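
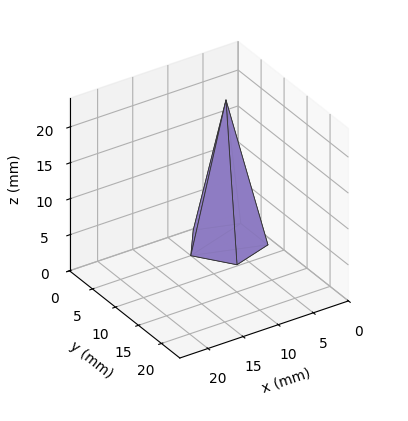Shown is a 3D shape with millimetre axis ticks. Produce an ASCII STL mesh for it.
Reading the render: the shape is a regular 5-sided pyramid, base circumscribed radius ≈ 5 mm, apex at z ≈ 20 mm (dimensions read to the nearest mm from the axis ticks). For the STL, each face is triangulated and given an outward normal.

solid part
  facet normal 0.0000 0.0000 -1.0000
    outer loop
      vertex 0.955 7.939 0.000
      vertex 6.545 9.755 0.000
      vertex 10.000 5.000 0.000
    endloop
  endfacet
  facet normal 0.0000 0.0000 -1.0000
    outer loop
      vertex 0.955 2.061 0.000
      vertex 0.955 7.939 0.000
      vertex 10.000 5.000 0.000
    endloop
  endfacet
  facet normal 0.0000 0.0000 -1.0000
    outer loop
      vertex 6.545 0.245 0.000
      vertex 0.955 2.061 0.000
      vertex 10.000 5.000 0.000
    endloop
  endfacet
  facet normal 0.7929 0.5762 0.1982
    outer loop
      vertex 10.000 5.000 0.000
      vertex 6.545 9.755 0.000
      vertex 5.000 5.000 20.000
    endloop
  endfacet
  facet normal -0.3028 0.9322 0.1982
    outer loop
      vertex 6.545 9.755 0.000
      vertex 0.955 7.939 0.000
      vertex 5.000 5.000 20.000
    endloop
  endfacet
  facet normal -0.9802 0.0000 0.1982
    outer loop
      vertex 0.955 7.939 0.000
      vertex 0.955 2.061 0.000
      vertex 5.000 5.000 20.000
    endloop
  endfacet
  facet normal -0.3028 -0.9322 0.1982
    outer loop
      vertex 0.955 2.061 0.000
      vertex 6.545 0.245 0.000
      vertex 5.000 5.000 20.000
    endloop
  endfacet
  facet normal 0.7929 -0.5762 0.1982
    outer loop
      vertex 6.545 0.245 0.000
      vertex 10.000 5.000 0.000
      vertex 5.000 5.000 20.000
    endloop
  endfacet
endsolid part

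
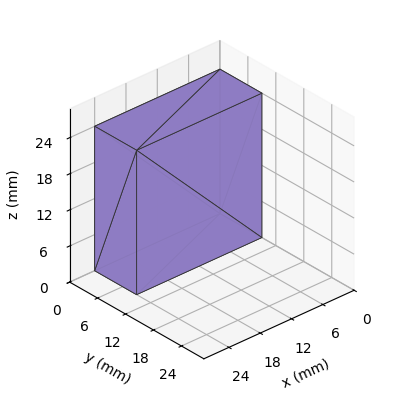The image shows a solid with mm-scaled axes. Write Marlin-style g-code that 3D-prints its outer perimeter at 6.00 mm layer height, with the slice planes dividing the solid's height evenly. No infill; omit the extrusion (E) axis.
Reading the render: the shape is a rectangular box, roughly 24 × 9 mm footprint and 24 mm tall (dimensions read to the nearest mm from the axis ticks). For the g-code, the solid's height is divided into equal slices at the stated Δz and each level perimeter traced with G1 moves after a G0 lift.

; perimeter-only toolpath
G21 ; units = mm
G90 ; absolute positioning
G28 ; home
; layer 1
G0 Z6.00
G0 X0.00 Y0.00
G1 X24.00 Y0.00
G1 X24.00 Y9.00
G1 X0.00 Y9.00
G1 X0.00 Y0.00
; layer 2
G0 Z12.00
G0 X0.00 Y0.00
G1 X24.00 Y0.00
G1 X24.00 Y9.00
G1 X0.00 Y9.00
G1 X0.00 Y0.00
; layer 3
G0 Z18.00
G0 X0.00 Y0.00
G1 X24.00 Y0.00
G1 X24.00 Y9.00
G1 X0.00 Y9.00
G1 X0.00 Y0.00
; layer 4
G0 Z24.00
G0 X0.00 Y0.00
G1 X24.00 Y0.00
G1 X24.00 Y9.00
G1 X0.00 Y9.00
G1 X0.00 Y0.00
M2 ; end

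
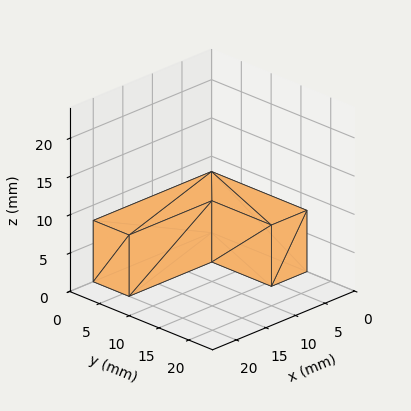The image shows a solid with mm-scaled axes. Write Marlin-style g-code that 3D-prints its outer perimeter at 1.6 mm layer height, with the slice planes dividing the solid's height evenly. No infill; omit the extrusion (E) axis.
Reading the render: the shape is an L-shaped prism: outer 20 × 16 mm, arm thicknesses ≈ 6 mm (horizontal) and 6 mm (vertical), extruded 8 mm in z (dimensions read to the nearest mm from the axis ticks). For the g-code, the solid's height is divided into equal slices at the stated Δz and each level perimeter traced with G1 moves after a G0 lift.

; perimeter-only toolpath
G21 ; units = mm
G90 ; absolute positioning
G28 ; home
; layer 1
G0 Z1.6
G0 X0.0 Y0.0
G1 X20.0 Y0.0
G1 X20.0 Y6.0
G1 X6.0 Y6.0
G1 X6.0 Y16.0
G1 X0.0 Y16.0
G1 X0.0 Y0.0
; layer 2
G0 Z3.2
G0 X0.0 Y0.0
G1 X20.0 Y0.0
G1 X20.0 Y6.0
G1 X6.0 Y6.0
G1 X6.0 Y16.0
G1 X0.0 Y16.0
G1 X0.0 Y0.0
; layer 3
G0 Z4.8
G0 X0.0 Y0.0
G1 X20.0 Y0.0
G1 X20.0 Y6.0
G1 X6.0 Y6.0
G1 X6.0 Y16.0
G1 X0.0 Y16.0
G1 X0.0 Y0.0
; layer 4
G0 Z6.4
G0 X0.0 Y0.0
G1 X20.0 Y0.0
G1 X20.0 Y6.0
G1 X6.0 Y6.0
G1 X6.0 Y16.0
G1 X0.0 Y16.0
G1 X0.0 Y0.0
; layer 5
G0 Z8.0
G0 X0.0 Y0.0
G1 X20.0 Y0.0
G1 X20.0 Y6.0
G1 X6.0 Y6.0
G1 X6.0 Y16.0
G1 X0.0 Y16.0
G1 X0.0 Y0.0
M2 ; end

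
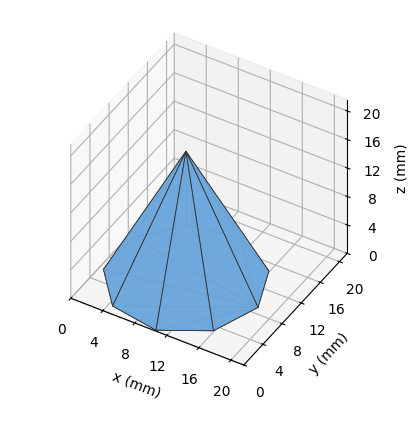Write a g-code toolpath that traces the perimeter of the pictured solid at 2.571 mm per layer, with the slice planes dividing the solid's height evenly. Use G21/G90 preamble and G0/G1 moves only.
Reading the render: the shape is a regular 9-sided pyramid, base circumscribed radius ≈ 9 mm, apex at z ≈ 18 mm (dimensions read to the nearest mm from the axis ticks). For the g-code, the solid's height is divided into equal slices at the stated Δz and each level perimeter traced with G1 moves after a G0 lift.

; perimeter-only toolpath
G21 ; units = mm
G90 ; absolute positioning
G28 ; home
; layer 1
G0 Z2.571
G0 X16.714 Y9.000
G1 X14.909 Y13.959
G1 X10.340 Y16.597
G1 X5.143 Y15.681
G1 X1.751 Y11.638
G1 X1.751 Y6.362
G1 X5.143 Y2.319
G1 X10.340 Y1.403
G1 X14.909 Y4.041
G1 X16.714 Y9.000
; layer 2
G0 Z5.143
G0 X15.429 Y9.000
G1 X13.924 Y13.132
G1 X10.116 Y15.331
G1 X5.786 Y14.567
G1 X2.959 Y11.199
G1 X2.959 Y6.801
G1 X5.786 Y3.433
G1 X10.116 Y2.669
G1 X13.924 Y4.868
G1 X15.429 Y9.000
; layer 3
G0 Z7.714
G0 X14.143 Y9.000
G1 X12.939 Y12.306
G1 X9.893 Y14.065
G1 X6.429 Y13.454
G1 X4.167 Y10.759
G1 X4.167 Y7.241
G1 X6.429 Y4.546
G1 X9.893 Y3.935
G1 X12.939 Y5.694
G1 X14.143 Y9.000
; layer 4
G0 Z10.286
G0 X12.857 Y9.000
G1 X11.955 Y11.479
G1 X9.670 Y12.798
G1 X7.071 Y12.340
G1 X5.376 Y10.319
G1 X5.376 Y7.681
G1 X7.071 Y5.660
G1 X9.670 Y5.202
G1 X11.955 Y6.521
G1 X12.857 Y9.000
; layer 5
G0 Z12.857
G0 X11.571 Y9.000
G1 X10.970 Y10.653
G1 X9.447 Y11.532
G1 X7.714 Y11.227
G1 X6.584 Y9.879
G1 X6.584 Y8.121
G1 X7.714 Y6.773
G1 X9.447 Y6.468
G1 X10.970 Y7.347
G1 X11.571 Y9.000
; layer 6
G0 Z15.429
G0 X10.286 Y9.000
G1 X9.985 Y9.826
G1 X9.223 Y10.266
G1 X8.357 Y10.113
G1 X7.792 Y9.440
G1 X7.792 Y8.560
G1 X8.357 Y7.887
G1 X9.223 Y7.734
G1 X9.985 Y8.174
G1 X10.286 Y9.000
M2 ; end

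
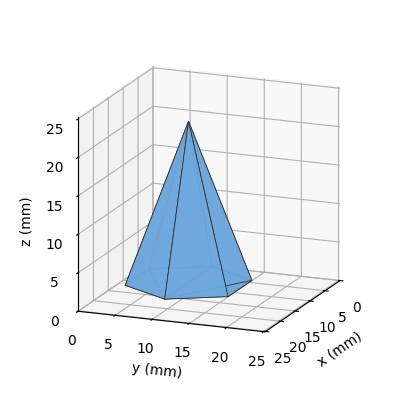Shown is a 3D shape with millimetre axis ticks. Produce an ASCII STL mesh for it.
Reading the render: the shape is a regular 6-sided pyramid, base circumscribed radius ≈ 8 mm, apex at z ≈ 21 mm (dimensions read to the nearest mm from the axis ticks). For the STL, each face is triangulated and given an outward normal.

solid part
  facet normal 0.0000 0.0000 -1.0000
    outer loop
      vertex 4.000 14.928 0.000
      vertex 12.000 14.928 0.000
      vertex 16.000 8.000 0.000
    endloop
  endfacet
  facet normal 0.0000 0.0000 -1.0000
    outer loop
      vertex 0.000 8.000 0.000
      vertex 4.000 14.928 0.000
      vertex 16.000 8.000 0.000
    endloop
  endfacet
  facet normal 0.0000 0.0000 -1.0000
    outer loop
      vertex 4.000 1.072 0.000
      vertex 0.000 8.000 0.000
      vertex 16.000 8.000 0.000
    endloop
  endfacet
  facet normal 0.0000 0.0000 -1.0000
    outer loop
      vertex 12.000 1.072 0.000
      vertex 4.000 1.072 0.000
      vertex 16.000 8.000 0.000
    endloop
  endfacet
  facet normal 0.8224 0.4748 0.3133
    outer loop
      vertex 16.000 8.000 0.000
      vertex 12.000 14.928 0.000
      vertex 8.000 8.000 21.000
    endloop
  endfacet
  facet normal 0.0000 0.9497 0.3133
    outer loop
      vertex 12.000 14.928 0.000
      vertex 4.000 14.928 0.000
      vertex 8.000 8.000 21.000
    endloop
  endfacet
  facet normal -0.8224 0.4748 0.3133
    outer loop
      vertex 4.000 14.928 0.000
      vertex 0.000 8.000 0.000
      vertex 8.000 8.000 21.000
    endloop
  endfacet
  facet normal -0.8224 -0.4748 0.3133
    outer loop
      vertex 0.000 8.000 0.000
      vertex 4.000 1.072 0.000
      vertex 8.000 8.000 21.000
    endloop
  endfacet
  facet normal 0.0000 -0.9497 0.3133
    outer loop
      vertex 4.000 1.072 0.000
      vertex 12.000 1.072 0.000
      vertex 8.000 8.000 21.000
    endloop
  endfacet
  facet normal 0.8224 -0.4748 0.3133
    outer loop
      vertex 12.000 1.072 0.000
      vertex 16.000 8.000 0.000
      vertex 8.000 8.000 21.000
    endloop
  endfacet
endsolid part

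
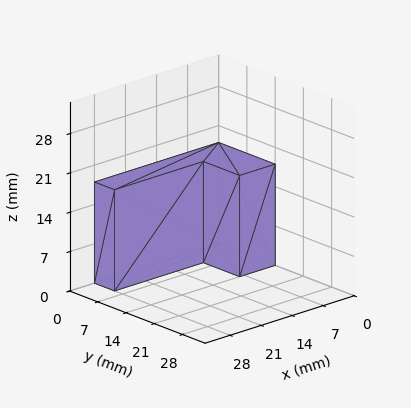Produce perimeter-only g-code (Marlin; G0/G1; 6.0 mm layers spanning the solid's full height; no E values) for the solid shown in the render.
Reading the render: the shape is an L-shaped prism: outer 28 × 14 mm, arm thicknesses ≈ 5 mm (horizontal) and 8 mm (vertical), extruded 18 mm in z (dimensions read to the nearest mm from the axis ticks). For the g-code, the solid's height is divided into equal slices at the stated Δz and each level perimeter traced with G1 moves after a G0 lift.

; perimeter-only toolpath
G21 ; units = mm
G90 ; absolute positioning
G28 ; home
; layer 1
G0 Z6.0
G0 X0.0 Y0.0
G1 X28.0 Y0.0
G1 X28.0 Y5.0
G1 X8.0 Y5.0
G1 X8.0 Y14.0
G1 X0.0 Y14.0
G1 X0.0 Y0.0
; layer 2
G0 Z12.0
G0 X0.0 Y0.0
G1 X28.0 Y0.0
G1 X28.0 Y5.0
G1 X8.0 Y5.0
G1 X8.0 Y14.0
G1 X0.0 Y14.0
G1 X0.0 Y0.0
; layer 3
G0 Z18.0
G0 X0.0 Y0.0
G1 X28.0 Y0.0
G1 X28.0 Y5.0
G1 X8.0 Y5.0
G1 X8.0 Y14.0
G1 X0.0 Y14.0
G1 X0.0 Y0.0
M2 ; end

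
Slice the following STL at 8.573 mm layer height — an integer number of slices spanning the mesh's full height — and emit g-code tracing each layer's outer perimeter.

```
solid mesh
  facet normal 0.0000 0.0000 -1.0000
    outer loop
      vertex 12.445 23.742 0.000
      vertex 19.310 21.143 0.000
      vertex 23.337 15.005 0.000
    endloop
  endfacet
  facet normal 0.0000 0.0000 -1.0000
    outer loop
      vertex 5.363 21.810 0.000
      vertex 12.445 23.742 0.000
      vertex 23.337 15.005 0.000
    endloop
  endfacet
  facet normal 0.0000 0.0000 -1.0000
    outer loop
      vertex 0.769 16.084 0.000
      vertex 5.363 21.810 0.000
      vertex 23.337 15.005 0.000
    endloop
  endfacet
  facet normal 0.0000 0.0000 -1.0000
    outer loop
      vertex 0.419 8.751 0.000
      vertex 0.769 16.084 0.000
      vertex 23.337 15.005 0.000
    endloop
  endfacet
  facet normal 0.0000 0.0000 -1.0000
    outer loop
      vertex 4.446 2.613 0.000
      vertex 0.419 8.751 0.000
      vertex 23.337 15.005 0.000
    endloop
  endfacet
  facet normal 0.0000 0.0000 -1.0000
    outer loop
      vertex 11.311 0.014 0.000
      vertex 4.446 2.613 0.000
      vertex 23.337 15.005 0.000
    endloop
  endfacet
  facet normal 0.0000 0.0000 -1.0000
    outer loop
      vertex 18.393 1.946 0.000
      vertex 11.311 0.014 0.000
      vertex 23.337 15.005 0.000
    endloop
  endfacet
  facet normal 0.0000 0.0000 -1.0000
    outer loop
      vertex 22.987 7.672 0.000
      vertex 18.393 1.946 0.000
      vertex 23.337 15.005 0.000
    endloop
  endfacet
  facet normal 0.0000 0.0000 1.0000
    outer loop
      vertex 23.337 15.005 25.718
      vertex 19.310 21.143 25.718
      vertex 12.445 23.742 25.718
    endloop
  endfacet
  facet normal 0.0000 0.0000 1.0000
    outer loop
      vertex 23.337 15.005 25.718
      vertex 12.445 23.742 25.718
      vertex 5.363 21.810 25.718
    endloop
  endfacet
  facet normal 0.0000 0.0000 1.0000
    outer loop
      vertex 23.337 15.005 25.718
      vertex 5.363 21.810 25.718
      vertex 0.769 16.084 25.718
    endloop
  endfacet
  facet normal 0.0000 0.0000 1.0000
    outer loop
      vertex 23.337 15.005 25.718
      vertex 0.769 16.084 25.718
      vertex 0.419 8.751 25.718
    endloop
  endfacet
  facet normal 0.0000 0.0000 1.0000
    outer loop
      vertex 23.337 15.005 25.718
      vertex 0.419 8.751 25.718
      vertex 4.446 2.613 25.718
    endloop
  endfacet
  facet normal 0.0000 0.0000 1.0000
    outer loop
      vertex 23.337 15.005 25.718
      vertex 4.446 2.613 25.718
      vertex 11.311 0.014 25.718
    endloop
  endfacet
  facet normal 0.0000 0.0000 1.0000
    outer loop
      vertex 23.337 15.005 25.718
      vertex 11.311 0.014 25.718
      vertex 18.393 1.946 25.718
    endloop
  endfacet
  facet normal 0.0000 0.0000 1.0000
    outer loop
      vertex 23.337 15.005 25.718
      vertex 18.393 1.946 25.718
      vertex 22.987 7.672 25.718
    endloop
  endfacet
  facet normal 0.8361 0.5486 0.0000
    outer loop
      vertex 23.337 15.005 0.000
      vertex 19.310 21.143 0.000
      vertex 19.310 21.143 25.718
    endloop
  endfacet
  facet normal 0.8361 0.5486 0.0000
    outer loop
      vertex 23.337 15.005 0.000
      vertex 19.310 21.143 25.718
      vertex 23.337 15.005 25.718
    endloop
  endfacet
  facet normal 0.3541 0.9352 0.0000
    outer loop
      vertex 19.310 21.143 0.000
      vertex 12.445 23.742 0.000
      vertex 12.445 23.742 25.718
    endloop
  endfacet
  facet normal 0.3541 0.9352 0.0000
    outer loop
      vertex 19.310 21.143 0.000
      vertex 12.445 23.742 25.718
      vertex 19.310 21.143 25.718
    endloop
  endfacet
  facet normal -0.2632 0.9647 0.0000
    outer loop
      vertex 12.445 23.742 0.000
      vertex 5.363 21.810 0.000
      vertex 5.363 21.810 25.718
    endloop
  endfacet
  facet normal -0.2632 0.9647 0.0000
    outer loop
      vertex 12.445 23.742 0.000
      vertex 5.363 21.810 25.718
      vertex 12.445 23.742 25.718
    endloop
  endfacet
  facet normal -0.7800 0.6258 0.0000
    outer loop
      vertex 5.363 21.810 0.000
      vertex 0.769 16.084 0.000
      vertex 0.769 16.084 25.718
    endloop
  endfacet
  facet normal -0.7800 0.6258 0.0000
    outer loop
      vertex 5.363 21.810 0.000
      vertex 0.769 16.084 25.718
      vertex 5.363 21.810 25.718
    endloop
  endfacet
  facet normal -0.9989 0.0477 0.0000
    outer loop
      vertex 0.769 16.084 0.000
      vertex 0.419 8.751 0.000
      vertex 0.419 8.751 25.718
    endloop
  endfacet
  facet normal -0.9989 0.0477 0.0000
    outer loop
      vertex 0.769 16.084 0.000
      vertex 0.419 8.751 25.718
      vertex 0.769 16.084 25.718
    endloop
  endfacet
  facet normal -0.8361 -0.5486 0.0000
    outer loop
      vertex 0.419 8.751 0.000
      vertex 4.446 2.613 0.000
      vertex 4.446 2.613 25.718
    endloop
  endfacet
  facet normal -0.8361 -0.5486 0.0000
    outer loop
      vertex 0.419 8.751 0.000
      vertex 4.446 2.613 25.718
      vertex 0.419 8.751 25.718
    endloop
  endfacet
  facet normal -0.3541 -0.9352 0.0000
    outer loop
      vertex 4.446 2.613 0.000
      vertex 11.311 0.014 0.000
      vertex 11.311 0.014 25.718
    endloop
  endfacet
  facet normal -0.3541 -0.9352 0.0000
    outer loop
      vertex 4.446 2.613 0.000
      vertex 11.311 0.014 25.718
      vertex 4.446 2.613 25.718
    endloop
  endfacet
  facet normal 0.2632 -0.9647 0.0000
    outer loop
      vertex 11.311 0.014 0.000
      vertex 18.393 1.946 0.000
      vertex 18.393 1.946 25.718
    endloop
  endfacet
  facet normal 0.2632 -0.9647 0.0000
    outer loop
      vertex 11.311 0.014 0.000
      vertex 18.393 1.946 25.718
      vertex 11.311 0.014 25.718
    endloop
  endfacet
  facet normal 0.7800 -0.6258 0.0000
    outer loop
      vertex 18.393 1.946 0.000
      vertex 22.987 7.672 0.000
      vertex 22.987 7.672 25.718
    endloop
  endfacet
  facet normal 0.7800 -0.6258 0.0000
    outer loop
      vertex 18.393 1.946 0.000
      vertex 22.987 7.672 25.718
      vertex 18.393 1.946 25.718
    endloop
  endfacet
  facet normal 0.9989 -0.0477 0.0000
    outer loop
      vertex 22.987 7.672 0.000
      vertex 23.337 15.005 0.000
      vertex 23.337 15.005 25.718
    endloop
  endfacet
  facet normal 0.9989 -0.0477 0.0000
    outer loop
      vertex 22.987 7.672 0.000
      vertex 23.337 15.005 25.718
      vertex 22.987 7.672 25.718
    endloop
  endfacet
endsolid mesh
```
; perimeter-only toolpath
G21 ; units = mm
G90 ; absolute positioning
G28 ; home
; layer 1
G0 Z8.573
G0 X23.337 Y15.005
G1 X19.310 Y21.143
G1 X12.445 Y23.742
G1 X5.363 Y21.810
G1 X0.769 Y16.084
G1 X0.419 Y8.751
G1 X4.446 Y2.613
G1 X11.311 Y0.014
G1 X18.393 Y1.946
G1 X22.987 Y7.672
G1 X23.337 Y15.005
; layer 2
G0 Z17.145
G0 X23.337 Y15.005
G1 X19.310 Y21.143
G1 X12.445 Y23.742
G1 X5.363 Y21.810
G1 X0.769 Y16.084
G1 X0.419 Y8.751
G1 X4.446 Y2.613
G1 X11.311 Y0.014
G1 X18.393 Y1.946
G1 X22.987 Y7.672
G1 X23.337 Y15.005
; layer 3
G0 Z25.718
G0 X23.337 Y15.005
G1 X19.310 Y21.143
G1 X12.445 Y23.742
G1 X5.363 Y21.810
G1 X0.769 Y16.084
G1 X0.419 Y8.751
G1 X4.446 Y2.613
G1 X11.311 Y0.014
G1 X18.393 Y1.946
G1 X22.987 Y7.672
G1 X23.337 Y15.005
M2 ; end

The solid is a regular 10-sided prism (a cylinder approximated with 10 flat sides), circumscribed radius ≈ 11.9 mm, height ≈ 25.7 mm. Slicing at Δz = 8.573 mm — 3 equal slices spanning the solid's height, so layer i sits at z = i·h/3 — gives 3 non-empty perimeters. Each is a 10-segment closed polygon; G0 lifts to the layer z and rapids to the start vertex, then G1 traces the edges.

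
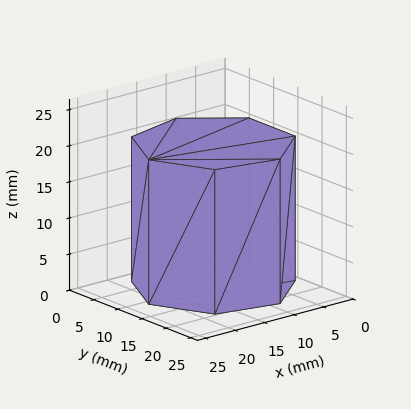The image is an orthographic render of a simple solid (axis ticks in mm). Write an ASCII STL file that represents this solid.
Reading the render: the shape is a regular 7-sided prism (a cylinder approximated with 7 flat sides), circumscribed radius ≈ 11 mm, height ≈ 20 mm (dimensions read to the nearest mm from the axis ticks). For the STL, each face is triangulated and given an outward normal.

solid part
  facet normal 0.0000 0.0000 -1.0000
    outer loop
      vertex 8.552 21.724 0.000
      vertex 17.858 19.600 0.000
      vertex 22.000 11.000 0.000
    endloop
  endfacet
  facet normal 0.0000 0.0000 -1.0000
    outer loop
      vertex 1.089 15.773 0.000
      vertex 8.552 21.724 0.000
      vertex 22.000 11.000 0.000
    endloop
  endfacet
  facet normal 0.0000 0.0000 -1.0000
    outer loop
      vertex 1.089 6.227 0.000
      vertex 1.089 15.773 0.000
      vertex 22.000 11.000 0.000
    endloop
  endfacet
  facet normal 0.0000 0.0000 -1.0000
    outer loop
      vertex 8.552 0.276 0.000
      vertex 1.089 6.227 0.000
      vertex 22.000 11.000 0.000
    endloop
  endfacet
  facet normal 0.0000 0.0000 -1.0000
    outer loop
      vertex 17.858 2.400 0.000
      vertex 8.552 0.276 0.000
      vertex 22.000 11.000 0.000
    endloop
  endfacet
  facet normal 0.0000 0.0000 1.0000
    outer loop
      vertex 22.000 11.000 20.000
      vertex 17.858 19.600 20.000
      vertex 8.552 21.724 20.000
    endloop
  endfacet
  facet normal 0.0000 0.0000 1.0000
    outer loop
      vertex 22.000 11.000 20.000
      vertex 8.552 21.724 20.000
      vertex 1.089 15.773 20.000
    endloop
  endfacet
  facet normal 0.0000 0.0000 1.0000
    outer loop
      vertex 22.000 11.000 20.000
      vertex 1.089 15.773 20.000
      vertex 1.089 6.227 20.000
    endloop
  endfacet
  facet normal 0.0000 0.0000 1.0000
    outer loop
      vertex 22.000 11.000 20.000
      vertex 1.089 6.227 20.000
      vertex 8.552 0.276 20.000
    endloop
  endfacet
  facet normal 0.0000 0.0000 1.0000
    outer loop
      vertex 22.000 11.000 20.000
      vertex 8.552 0.276 20.000
      vertex 17.858 2.400 20.000
    endloop
  endfacet
  facet normal 0.9010 0.4339 0.0000
    outer loop
      vertex 22.000 11.000 0.000
      vertex 17.858 19.600 0.000
      vertex 17.858 19.600 20.000
    endloop
  endfacet
  facet normal 0.9010 0.4339 0.0000
    outer loop
      vertex 22.000 11.000 0.000
      vertex 17.858 19.600 20.000
      vertex 22.000 11.000 20.000
    endloop
  endfacet
  facet normal 0.2225 0.9749 0.0000
    outer loop
      vertex 17.858 19.600 0.000
      vertex 8.552 21.724 0.000
      vertex 8.552 21.724 20.000
    endloop
  endfacet
  facet normal 0.2225 0.9749 0.0000
    outer loop
      vertex 17.858 19.600 0.000
      vertex 8.552 21.724 20.000
      vertex 17.858 19.600 20.000
    endloop
  endfacet
  facet normal -0.6235 0.7819 0.0000
    outer loop
      vertex 8.552 21.724 0.000
      vertex 1.089 15.773 0.000
      vertex 1.089 15.773 20.000
    endloop
  endfacet
  facet normal -0.6235 0.7819 0.0000
    outer loop
      vertex 8.552 21.724 0.000
      vertex 1.089 15.773 20.000
      vertex 8.552 21.724 20.000
    endloop
  endfacet
  facet normal -1.0000 0.0000 0.0000
    outer loop
      vertex 1.089 15.773 0.000
      vertex 1.089 6.227 0.000
      vertex 1.089 6.227 20.000
    endloop
  endfacet
  facet normal -1.0000 0.0000 0.0000
    outer loop
      vertex 1.089 15.773 0.000
      vertex 1.089 6.227 20.000
      vertex 1.089 15.773 20.000
    endloop
  endfacet
  facet normal -0.6235 -0.7819 0.0000
    outer loop
      vertex 1.089 6.227 0.000
      vertex 8.552 0.276 0.000
      vertex 8.552 0.276 20.000
    endloop
  endfacet
  facet normal -0.6235 -0.7819 0.0000
    outer loop
      vertex 1.089 6.227 0.000
      vertex 8.552 0.276 20.000
      vertex 1.089 6.227 20.000
    endloop
  endfacet
  facet normal 0.2225 -0.9749 0.0000
    outer loop
      vertex 8.552 0.276 0.000
      vertex 17.858 2.400 0.000
      vertex 17.858 2.400 20.000
    endloop
  endfacet
  facet normal 0.2225 -0.9749 0.0000
    outer loop
      vertex 8.552 0.276 0.000
      vertex 17.858 2.400 20.000
      vertex 8.552 0.276 20.000
    endloop
  endfacet
  facet normal 0.9010 -0.4339 0.0000
    outer loop
      vertex 17.858 2.400 0.000
      vertex 22.000 11.000 0.000
      vertex 22.000 11.000 20.000
    endloop
  endfacet
  facet normal 0.9010 -0.4339 0.0000
    outer loop
      vertex 17.858 2.400 0.000
      vertex 22.000 11.000 20.000
      vertex 17.858 2.400 20.000
    endloop
  endfacet
endsolid part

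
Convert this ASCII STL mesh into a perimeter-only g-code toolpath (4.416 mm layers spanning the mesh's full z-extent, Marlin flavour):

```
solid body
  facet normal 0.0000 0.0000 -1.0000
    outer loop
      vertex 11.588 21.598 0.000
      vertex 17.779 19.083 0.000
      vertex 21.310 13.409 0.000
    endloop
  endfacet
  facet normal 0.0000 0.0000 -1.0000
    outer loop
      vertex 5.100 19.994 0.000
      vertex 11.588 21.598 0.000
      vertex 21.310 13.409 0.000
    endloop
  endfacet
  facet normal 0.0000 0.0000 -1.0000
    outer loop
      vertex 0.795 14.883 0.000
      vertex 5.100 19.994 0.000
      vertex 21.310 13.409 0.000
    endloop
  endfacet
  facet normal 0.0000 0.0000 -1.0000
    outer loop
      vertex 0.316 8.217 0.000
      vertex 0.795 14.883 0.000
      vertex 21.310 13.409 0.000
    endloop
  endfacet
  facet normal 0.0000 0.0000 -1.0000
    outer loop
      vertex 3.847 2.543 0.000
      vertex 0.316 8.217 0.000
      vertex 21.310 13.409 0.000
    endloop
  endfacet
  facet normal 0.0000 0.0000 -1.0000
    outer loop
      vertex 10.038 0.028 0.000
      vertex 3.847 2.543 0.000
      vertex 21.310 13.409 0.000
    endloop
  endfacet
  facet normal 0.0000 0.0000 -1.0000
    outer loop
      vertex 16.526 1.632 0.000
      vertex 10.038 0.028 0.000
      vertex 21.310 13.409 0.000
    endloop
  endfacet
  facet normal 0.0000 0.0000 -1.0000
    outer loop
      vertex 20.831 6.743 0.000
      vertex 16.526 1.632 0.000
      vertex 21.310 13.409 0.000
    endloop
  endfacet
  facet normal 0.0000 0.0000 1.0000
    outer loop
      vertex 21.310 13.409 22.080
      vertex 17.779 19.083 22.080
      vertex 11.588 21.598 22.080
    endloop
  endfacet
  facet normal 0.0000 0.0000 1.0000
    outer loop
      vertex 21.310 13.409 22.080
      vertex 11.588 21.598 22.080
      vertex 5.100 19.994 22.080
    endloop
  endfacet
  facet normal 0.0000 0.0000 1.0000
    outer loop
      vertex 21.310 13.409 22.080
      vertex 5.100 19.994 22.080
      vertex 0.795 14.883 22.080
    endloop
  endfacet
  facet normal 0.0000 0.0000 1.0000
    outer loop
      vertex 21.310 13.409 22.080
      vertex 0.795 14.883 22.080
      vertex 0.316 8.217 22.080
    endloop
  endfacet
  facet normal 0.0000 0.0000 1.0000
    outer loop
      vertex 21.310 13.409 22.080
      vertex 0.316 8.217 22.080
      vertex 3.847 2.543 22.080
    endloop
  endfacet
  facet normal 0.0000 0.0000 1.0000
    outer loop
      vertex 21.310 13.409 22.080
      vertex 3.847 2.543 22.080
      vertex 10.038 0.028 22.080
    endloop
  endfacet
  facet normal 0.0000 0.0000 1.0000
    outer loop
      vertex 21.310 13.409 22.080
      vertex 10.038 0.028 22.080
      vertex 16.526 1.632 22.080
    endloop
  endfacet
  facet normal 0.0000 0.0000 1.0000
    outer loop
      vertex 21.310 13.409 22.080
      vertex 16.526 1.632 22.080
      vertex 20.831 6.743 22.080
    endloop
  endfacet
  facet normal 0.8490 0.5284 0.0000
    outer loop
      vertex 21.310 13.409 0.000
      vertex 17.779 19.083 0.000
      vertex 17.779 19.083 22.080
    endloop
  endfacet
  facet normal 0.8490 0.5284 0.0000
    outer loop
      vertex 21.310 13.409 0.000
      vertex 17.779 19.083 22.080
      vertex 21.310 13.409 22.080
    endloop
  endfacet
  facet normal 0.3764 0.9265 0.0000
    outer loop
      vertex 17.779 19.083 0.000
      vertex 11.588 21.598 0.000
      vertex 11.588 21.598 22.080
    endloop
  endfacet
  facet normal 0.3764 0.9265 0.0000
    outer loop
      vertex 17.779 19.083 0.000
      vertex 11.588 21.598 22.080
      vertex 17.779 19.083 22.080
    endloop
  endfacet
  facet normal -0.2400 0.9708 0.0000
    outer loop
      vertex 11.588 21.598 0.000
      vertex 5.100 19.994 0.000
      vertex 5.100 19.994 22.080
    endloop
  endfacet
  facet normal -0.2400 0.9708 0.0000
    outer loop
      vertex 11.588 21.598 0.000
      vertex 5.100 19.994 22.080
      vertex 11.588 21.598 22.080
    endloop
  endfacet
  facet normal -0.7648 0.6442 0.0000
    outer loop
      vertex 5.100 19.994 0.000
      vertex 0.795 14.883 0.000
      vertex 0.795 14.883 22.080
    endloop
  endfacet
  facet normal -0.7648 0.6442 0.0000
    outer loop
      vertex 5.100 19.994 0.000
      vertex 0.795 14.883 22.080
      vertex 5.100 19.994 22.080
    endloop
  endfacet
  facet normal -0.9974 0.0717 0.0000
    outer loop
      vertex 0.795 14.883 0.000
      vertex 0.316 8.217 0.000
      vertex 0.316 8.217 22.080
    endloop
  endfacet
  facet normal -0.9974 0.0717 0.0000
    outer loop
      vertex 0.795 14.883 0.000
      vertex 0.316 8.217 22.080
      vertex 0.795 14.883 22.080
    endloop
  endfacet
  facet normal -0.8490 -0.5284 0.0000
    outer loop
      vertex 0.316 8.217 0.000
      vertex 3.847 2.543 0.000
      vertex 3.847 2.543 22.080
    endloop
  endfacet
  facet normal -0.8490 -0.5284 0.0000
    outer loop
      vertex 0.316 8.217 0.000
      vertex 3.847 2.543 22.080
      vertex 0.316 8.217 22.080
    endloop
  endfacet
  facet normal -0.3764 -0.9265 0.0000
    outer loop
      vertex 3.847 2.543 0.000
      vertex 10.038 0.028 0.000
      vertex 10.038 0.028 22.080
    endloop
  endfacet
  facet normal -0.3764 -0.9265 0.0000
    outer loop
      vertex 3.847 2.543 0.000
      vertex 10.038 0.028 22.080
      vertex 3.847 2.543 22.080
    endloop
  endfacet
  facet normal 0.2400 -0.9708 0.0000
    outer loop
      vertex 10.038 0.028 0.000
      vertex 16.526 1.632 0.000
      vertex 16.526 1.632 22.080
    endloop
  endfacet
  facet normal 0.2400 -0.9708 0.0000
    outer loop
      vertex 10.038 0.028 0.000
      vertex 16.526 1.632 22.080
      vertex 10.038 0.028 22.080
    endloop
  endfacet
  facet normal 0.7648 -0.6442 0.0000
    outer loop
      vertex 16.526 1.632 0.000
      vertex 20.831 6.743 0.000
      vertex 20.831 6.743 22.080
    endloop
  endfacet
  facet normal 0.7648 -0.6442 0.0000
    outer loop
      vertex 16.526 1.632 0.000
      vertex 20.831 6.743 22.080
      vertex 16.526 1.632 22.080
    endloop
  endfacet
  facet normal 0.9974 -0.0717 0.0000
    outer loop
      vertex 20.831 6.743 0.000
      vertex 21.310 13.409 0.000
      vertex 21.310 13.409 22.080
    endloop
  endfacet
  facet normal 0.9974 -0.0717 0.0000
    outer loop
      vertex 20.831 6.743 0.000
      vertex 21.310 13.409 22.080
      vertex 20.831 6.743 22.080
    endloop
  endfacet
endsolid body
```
; perimeter-only toolpath
G21 ; units = mm
G90 ; absolute positioning
G28 ; home
; layer 1
G0 Z4.416
G0 X21.310 Y13.409
G1 X17.779 Y19.083
G1 X11.588 Y21.598
G1 X5.100 Y19.994
G1 X0.795 Y14.883
G1 X0.316 Y8.217
G1 X3.847 Y2.543
G1 X10.038 Y0.028
G1 X16.526 Y1.632
G1 X20.831 Y6.743
G1 X21.310 Y13.409
; layer 2
G0 Z8.832
G0 X21.310 Y13.409
G1 X17.779 Y19.083
G1 X11.588 Y21.598
G1 X5.100 Y19.994
G1 X0.795 Y14.883
G1 X0.316 Y8.217
G1 X3.847 Y2.543
G1 X10.038 Y0.028
G1 X16.526 Y1.632
G1 X20.831 Y6.743
G1 X21.310 Y13.409
; layer 3
G0 Z13.248
G0 X21.310 Y13.409
G1 X17.779 Y19.083
G1 X11.588 Y21.598
G1 X5.100 Y19.994
G1 X0.795 Y14.883
G1 X0.316 Y8.217
G1 X3.847 Y2.543
G1 X10.038 Y0.028
G1 X16.526 Y1.632
G1 X20.831 Y6.743
G1 X21.310 Y13.409
; layer 4
G0 Z17.664
G0 X21.310 Y13.409
G1 X17.779 Y19.083
G1 X11.588 Y21.598
G1 X5.100 Y19.994
G1 X0.795 Y14.883
G1 X0.316 Y8.217
G1 X3.847 Y2.543
G1 X10.038 Y0.028
G1 X16.526 Y1.632
G1 X20.831 Y6.743
G1 X21.310 Y13.409
; layer 5
G0 Z22.080
G0 X21.310 Y13.409
G1 X17.779 Y19.083
G1 X11.588 Y21.598
G1 X5.100 Y19.994
G1 X0.795 Y14.883
G1 X0.316 Y8.217
G1 X3.847 Y2.543
G1 X10.038 Y0.028
G1 X16.526 Y1.632
G1 X20.831 Y6.743
G1 X21.310 Y13.409
M2 ; end

The solid is a regular 10-sided prism (a cylinder approximated with 10 flat sides), circumscribed radius ≈ 10.8 mm, height ≈ 22.1 mm. Slicing at Δz = 4.416 mm — 5 equal slices spanning the solid's height, so layer i sits at z = i·h/5 — gives 5 non-empty perimeters. Each is a 10-segment closed polygon; G0 lifts to the layer z and rapids to the start vertex, then G1 traces the edges.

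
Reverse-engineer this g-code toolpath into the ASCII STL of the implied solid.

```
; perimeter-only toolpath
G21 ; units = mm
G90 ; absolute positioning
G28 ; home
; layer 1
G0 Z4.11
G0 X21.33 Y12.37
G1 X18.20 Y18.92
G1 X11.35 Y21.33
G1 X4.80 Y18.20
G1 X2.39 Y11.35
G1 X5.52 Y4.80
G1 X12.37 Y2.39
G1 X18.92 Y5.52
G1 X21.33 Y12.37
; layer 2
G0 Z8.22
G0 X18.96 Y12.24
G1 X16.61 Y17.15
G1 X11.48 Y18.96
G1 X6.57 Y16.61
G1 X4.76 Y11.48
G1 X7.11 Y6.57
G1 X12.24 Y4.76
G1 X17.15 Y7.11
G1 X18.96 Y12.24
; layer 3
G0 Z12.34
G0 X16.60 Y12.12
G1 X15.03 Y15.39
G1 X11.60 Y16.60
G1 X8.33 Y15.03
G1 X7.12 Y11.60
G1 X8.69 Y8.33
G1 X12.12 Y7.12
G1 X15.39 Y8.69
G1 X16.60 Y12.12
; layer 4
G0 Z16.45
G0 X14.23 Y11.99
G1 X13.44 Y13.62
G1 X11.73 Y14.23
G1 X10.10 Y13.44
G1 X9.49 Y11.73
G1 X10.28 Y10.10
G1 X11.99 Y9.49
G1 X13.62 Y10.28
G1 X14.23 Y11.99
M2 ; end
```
solid part
  facet normal 0.0000 0.0000 -1.0000
    outer loop
      vertex 11.22 23.70 0.00
      vertex 19.78 20.68 0.00
      vertex 23.70 12.50 0.00
    endloop
  endfacet
  facet normal 0.0000 0.0000 -1.0000
    outer loop
      vertex 3.04 19.78 0.00
      vertex 11.22 23.70 0.00
      vertex 23.70 12.50 0.00
    endloop
  endfacet
  facet normal 0.0000 0.0000 -1.0000
    outer loop
      vertex 0.02 11.22 0.00
      vertex 3.04 19.78 0.00
      vertex 23.70 12.50 0.00
    endloop
  endfacet
  facet normal 0.0000 0.0000 -1.0000
    outer loop
      vertex 3.94 3.04 0.00
      vertex 0.02 11.22 0.00
      vertex 23.70 12.50 0.00
    endloop
  endfacet
  facet normal 0.0000 0.0000 -1.0000
    outer loop
      vertex 12.50 0.02 0.00
      vertex 3.94 3.04 0.00
      vertex 23.70 12.50 0.00
    endloop
  endfacet
  facet normal 0.0000 0.0000 -1.0000
    outer loop
      vertex 20.68 3.94 0.00
      vertex 12.50 0.02 0.00
      vertex 23.70 12.50 0.00
    endloop
  endfacet
  facet normal 0.7959 0.3814 0.4702
    outer loop
      vertex 23.70 12.50 0.00
      vertex 19.78 20.68 0.00
      vertex 11.86 11.86 20.56
    endloop
  endfacet
  facet normal 0.2936 0.8323 0.4702
    outer loop
      vertex 19.78 20.68 0.00
      vertex 11.22 23.70 0.00
      vertex 11.86 11.86 20.56
    endloop
  endfacet
  facet normal -0.3814 0.7959 0.4702
    outer loop
      vertex 11.22 23.70 0.00
      vertex 3.04 19.78 0.00
      vertex 11.86 11.86 20.56
    endloop
  endfacet
  facet normal -0.8323 0.2936 0.4702
    outer loop
      vertex 3.04 19.78 0.00
      vertex 0.02 11.22 0.00
      vertex 11.86 11.86 20.56
    endloop
  endfacet
  facet normal -0.7959 -0.3814 0.4702
    outer loop
      vertex 0.02 11.22 0.00
      vertex 3.94 3.04 0.00
      vertex 11.86 11.86 20.56
    endloop
  endfacet
  facet normal -0.2936 -0.8323 0.4702
    outer loop
      vertex 3.94 3.04 0.00
      vertex 12.50 0.02 0.00
      vertex 11.86 11.86 20.56
    endloop
  endfacet
  facet normal 0.3814 -0.7959 0.4702
    outer loop
      vertex 12.50 0.02 0.00
      vertex 20.68 3.94 0.00
      vertex 11.86 11.86 20.56
    endloop
  endfacet
  facet normal 0.8323 -0.2936 0.4702
    outer loop
      vertex 20.68 3.94 0.00
      vertex 23.70 12.50 0.00
      vertex 11.86 11.86 20.56
    endloop
  endfacet
endsolid part

The G0 Z moves step by Δz≈4.11 mm. The G1 loops shrink linearly with z, so the solid tapers from its base footprint up to z≈20.6. Closing with a flat bottom cap and the tapered top and triangulating gives 14 facets — a regular 8-sided pyramid, base circumscribed radius ≈ 11.9 mm, apex at z ≈ 20.6 mm.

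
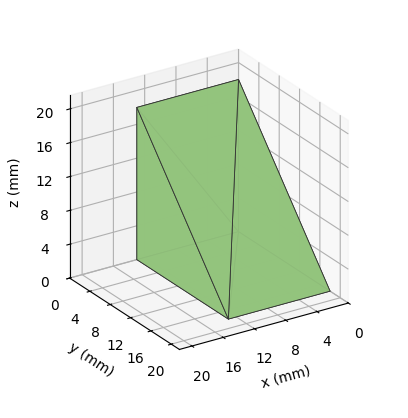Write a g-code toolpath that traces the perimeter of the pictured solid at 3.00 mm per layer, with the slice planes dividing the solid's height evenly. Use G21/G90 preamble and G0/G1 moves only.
Reading the render: the shape is a wedge (ramp): 13 × 18 mm base, rising to 18 mm along the y=0 edge and sloping linearly to z=0 at y=18 (dimensions read to the nearest mm from the axis ticks). For the g-code, the solid's height is divided into equal slices at the stated Δz and each level perimeter traced with G1 moves after a G0 lift.

; perimeter-only toolpath
G21 ; units = mm
G90 ; absolute positioning
G28 ; home
; layer 1
G0 Z3.00
G0 X0.00 Y0.00
G1 X13.00 Y0.00
G1 X13.00 Y15.00
G1 X0.00 Y15.00
G1 X0.00 Y0.00
; layer 2
G0 Z6.00
G0 X0.00 Y0.00
G1 X13.00 Y0.00
G1 X13.00 Y12.00
G1 X0.00 Y12.00
G1 X0.00 Y0.00
; layer 3
G0 Z9.00
G0 X0.00 Y0.00
G1 X13.00 Y0.00
G1 X13.00 Y9.00
G1 X0.00 Y9.00
G1 X0.00 Y0.00
; layer 4
G0 Z12.00
G0 X0.00 Y0.00
G1 X13.00 Y0.00
G1 X13.00 Y6.00
G1 X0.00 Y6.00
G1 X0.00 Y0.00
; layer 5
G0 Z15.00
G0 X0.00 Y0.00
G1 X13.00 Y0.00
G1 X13.00 Y3.00
G1 X0.00 Y3.00
G1 X0.00 Y0.00
M2 ; end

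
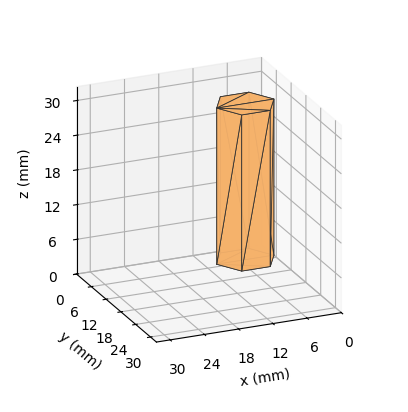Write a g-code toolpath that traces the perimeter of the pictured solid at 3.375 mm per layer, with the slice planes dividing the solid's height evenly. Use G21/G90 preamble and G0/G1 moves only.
Reading the render: the shape is a regular 6-sided prism (a cylinder approximated with 6 flat sides), circumscribed radius ≈ 5 mm, height ≈ 27 mm (dimensions read to the nearest mm from the axis ticks). For the g-code, the solid's height is divided into equal slices at the stated Δz and each level perimeter traced with G1 moves after a G0 lift.

; perimeter-only toolpath
G21 ; units = mm
G90 ; absolute positioning
G28 ; home
; layer 1
G0 Z3.375
G0 X10.000 Y5.000
G1 X7.500 Y9.330
G1 X2.500 Y9.330
G1 X0.000 Y5.000
G1 X2.500 Y0.670
G1 X7.500 Y0.670
G1 X10.000 Y5.000
; layer 2
G0 Z6.750
G0 X10.000 Y5.000
G1 X7.500 Y9.330
G1 X2.500 Y9.330
G1 X0.000 Y5.000
G1 X2.500 Y0.670
G1 X7.500 Y0.670
G1 X10.000 Y5.000
; layer 3
G0 Z10.125
G0 X10.000 Y5.000
G1 X7.500 Y9.330
G1 X2.500 Y9.330
G1 X0.000 Y5.000
G1 X2.500 Y0.670
G1 X7.500 Y0.670
G1 X10.000 Y5.000
; layer 4
G0 Z13.500
G0 X10.000 Y5.000
G1 X7.500 Y9.330
G1 X2.500 Y9.330
G1 X0.000 Y5.000
G1 X2.500 Y0.670
G1 X7.500 Y0.670
G1 X10.000 Y5.000
; layer 5
G0 Z16.875
G0 X10.000 Y5.000
G1 X7.500 Y9.330
G1 X2.500 Y9.330
G1 X0.000 Y5.000
G1 X2.500 Y0.670
G1 X7.500 Y0.670
G1 X10.000 Y5.000
; layer 6
G0 Z20.250
G0 X10.000 Y5.000
G1 X7.500 Y9.330
G1 X2.500 Y9.330
G1 X0.000 Y5.000
G1 X2.500 Y0.670
G1 X7.500 Y0.670
G1 X10.000 Y5.000
; layer 7
G0 Z23.625
G0 X10.000 Y5.000
G1 X7.500 Y9.330
G1 X2.500 Y9.330
G1 X0.000 Y5.000
G1 X2.500 Y0.670
G1 X7.500 Y0.670
G1 X10.000 Y5.000
; layer 8
G0 Z27.000
G0 X10.000 Y5.000
G1 X7.500 Y9.330
G1 X2.500 Y9.330
G1 X0.000 Y5.000
G1 X2.500 Y0.670
G1 X7.500 Y0.670
G1 X10.000 Y5.000
M2 ; end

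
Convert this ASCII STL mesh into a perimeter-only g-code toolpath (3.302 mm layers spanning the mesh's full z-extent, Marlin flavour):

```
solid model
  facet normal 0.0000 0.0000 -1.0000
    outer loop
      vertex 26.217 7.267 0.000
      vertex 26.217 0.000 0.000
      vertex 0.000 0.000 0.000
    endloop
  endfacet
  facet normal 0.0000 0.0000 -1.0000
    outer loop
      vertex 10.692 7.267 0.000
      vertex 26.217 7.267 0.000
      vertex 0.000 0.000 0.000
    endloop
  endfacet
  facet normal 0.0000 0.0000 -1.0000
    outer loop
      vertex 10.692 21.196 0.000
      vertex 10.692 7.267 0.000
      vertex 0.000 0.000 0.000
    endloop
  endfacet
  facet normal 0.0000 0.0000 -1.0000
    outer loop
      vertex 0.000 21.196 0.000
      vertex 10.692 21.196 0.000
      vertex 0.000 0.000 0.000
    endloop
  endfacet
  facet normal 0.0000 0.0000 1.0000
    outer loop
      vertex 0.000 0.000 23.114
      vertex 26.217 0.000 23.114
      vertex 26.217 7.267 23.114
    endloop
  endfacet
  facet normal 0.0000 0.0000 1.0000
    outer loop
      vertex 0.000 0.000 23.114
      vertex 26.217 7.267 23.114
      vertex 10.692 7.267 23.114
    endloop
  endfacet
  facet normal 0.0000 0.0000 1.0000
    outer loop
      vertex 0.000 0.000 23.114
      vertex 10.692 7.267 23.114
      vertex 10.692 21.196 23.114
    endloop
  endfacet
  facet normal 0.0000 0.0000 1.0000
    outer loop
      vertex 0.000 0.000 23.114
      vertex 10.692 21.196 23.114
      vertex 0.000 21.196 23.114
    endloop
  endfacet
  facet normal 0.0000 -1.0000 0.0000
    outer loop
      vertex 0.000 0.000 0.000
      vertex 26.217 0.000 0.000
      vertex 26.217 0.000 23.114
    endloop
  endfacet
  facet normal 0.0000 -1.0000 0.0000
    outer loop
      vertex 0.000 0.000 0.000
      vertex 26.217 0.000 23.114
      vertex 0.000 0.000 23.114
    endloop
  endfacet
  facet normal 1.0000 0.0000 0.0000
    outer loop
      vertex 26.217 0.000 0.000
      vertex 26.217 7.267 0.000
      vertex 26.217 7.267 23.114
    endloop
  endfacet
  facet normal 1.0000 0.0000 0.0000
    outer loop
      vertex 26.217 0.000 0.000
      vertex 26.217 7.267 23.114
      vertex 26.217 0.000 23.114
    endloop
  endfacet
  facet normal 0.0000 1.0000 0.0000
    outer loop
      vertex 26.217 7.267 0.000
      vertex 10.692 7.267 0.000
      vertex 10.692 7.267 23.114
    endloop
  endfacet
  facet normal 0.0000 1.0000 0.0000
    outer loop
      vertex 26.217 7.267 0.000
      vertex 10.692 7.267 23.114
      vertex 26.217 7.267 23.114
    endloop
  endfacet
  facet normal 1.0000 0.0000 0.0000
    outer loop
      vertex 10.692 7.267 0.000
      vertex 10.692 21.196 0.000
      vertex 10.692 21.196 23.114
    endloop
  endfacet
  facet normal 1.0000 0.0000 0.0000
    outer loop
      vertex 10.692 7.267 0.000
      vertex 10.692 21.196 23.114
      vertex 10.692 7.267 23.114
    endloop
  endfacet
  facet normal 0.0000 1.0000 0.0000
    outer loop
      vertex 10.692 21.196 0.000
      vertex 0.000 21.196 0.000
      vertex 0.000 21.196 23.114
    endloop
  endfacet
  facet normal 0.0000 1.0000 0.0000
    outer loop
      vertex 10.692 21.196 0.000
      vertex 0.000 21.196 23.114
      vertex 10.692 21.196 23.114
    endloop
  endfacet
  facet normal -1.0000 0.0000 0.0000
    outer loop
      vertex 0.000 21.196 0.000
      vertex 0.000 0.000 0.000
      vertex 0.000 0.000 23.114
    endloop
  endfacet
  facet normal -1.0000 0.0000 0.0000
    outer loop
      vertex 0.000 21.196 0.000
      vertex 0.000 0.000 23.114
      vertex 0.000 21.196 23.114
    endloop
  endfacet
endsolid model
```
; perimeter-only toolpath
G21 ; units = mm
G90 ; absolute positioning
G28 ; home
; layer 1
G0 Z3.302
G0 X0.000 Y0.000
G1 X26.217 Y0.000
G1 X26.217 Y7.267
G1 X10.692 Y7.267
G1 X10.692 Y21.196
G1 X0.000 Y21.196
G1 X0.000 Y0.000
; layer 2
G0 Z6.604
G0 X0.000 Y0.000
G1 X26.217 Y0.000
G1 X26.217 Y7.267
G1 X10.692 Y7.267
G1 X10.692 Y21.196
G1 X0.000 Y21.196
G1 X0.000 Y0.000
; layer 3
G0 Z9.906
G0 X0.000 Y0.000
G1 X26.217 Y0.000
G1 X26.217 Y7.267
G1 X10.692 Y7.267
G1 X10.692 Y21.196
G1 X0.000 Y21.196
G1 X0.000 Y0.000
; layer 4
G0 Z13.208
G0 X0.000 Y0.000
G1 X26.217 Y0.000
G1 X26.217 Y7.267
G1 X10.692 Y7.267
G1 X10.692 Y21.196
G1 X0.000 Y21.196
G1 X0.000 Y0.000
; layer 5
G0 Z16.510
G0 X0.000 Y0.000
G1 X26.217 Y0.000
G1 X26.217 Y7.267
G1 X10.692 Y7.267
G1 X10.692 Y21.196
G1 X0.000 Y21.196
G1 X0.000 Y0.000
; layer 6
G0 Z19.812
G0 X0.000 Y0.000
G1 X26.217 Y0.000
G1 X26.217 Y7.267
G1 X10.692 Y7.267
G1 X10.692 Y21.196
G1 X0.000 Y21.196
G1 X0.000 Y0.000
; layer 7
G0 Z23.114
G0 X0.000 Y0.000
G1 X26.217 Y0.000
G1 X26.217 Y7.267
G1 X10.692 Y7.267
G1 X10.692 Y21.196
G1 X0.000 Y21.196
G1 X0.000 Y0.000
M2 ; end

The solid is an L-shaped prism: outer 26.2 × 21.2 mm, arm thicknesses ≈ 7.27 mm (horizontal) and 10.7 mm (vertical), extruded 23.1 mm in z. Slicing at Δz = 3.302 mm — 7 equal slices spanning the solid's height, so layer i sits at z = i·h/7 — gives 7 non-empty perimeters. Each is a 6-segment closed polygon; G0 lifts to the layer z and rapids to the start vertex, then G1 traces the edges.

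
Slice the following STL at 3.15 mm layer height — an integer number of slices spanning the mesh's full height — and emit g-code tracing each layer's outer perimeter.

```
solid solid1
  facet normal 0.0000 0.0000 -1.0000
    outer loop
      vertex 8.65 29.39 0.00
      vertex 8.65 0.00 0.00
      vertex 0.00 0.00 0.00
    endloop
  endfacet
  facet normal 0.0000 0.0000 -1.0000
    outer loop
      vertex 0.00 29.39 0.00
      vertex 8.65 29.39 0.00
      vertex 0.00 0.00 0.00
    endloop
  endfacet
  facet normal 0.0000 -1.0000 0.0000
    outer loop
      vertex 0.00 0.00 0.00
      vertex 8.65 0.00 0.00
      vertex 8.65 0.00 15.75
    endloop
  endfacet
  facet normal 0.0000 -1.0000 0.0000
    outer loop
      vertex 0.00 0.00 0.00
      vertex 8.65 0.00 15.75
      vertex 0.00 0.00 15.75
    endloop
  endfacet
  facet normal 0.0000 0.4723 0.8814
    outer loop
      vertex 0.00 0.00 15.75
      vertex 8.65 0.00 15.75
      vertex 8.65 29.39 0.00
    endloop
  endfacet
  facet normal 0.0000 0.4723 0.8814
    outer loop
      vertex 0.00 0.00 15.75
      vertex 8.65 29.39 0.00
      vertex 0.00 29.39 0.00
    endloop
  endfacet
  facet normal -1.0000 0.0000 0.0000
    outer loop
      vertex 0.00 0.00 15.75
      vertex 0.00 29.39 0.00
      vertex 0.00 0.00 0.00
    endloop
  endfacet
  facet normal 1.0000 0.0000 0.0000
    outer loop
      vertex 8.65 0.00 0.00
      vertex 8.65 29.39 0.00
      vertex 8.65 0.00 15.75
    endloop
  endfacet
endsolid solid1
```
; perimeter-only toolpath
G21 ; units = mm
G90 ; absolute positioning
G28 ; home
; layer 1
G0 Z3.15
G0 X0.00 Y0.00
G1 X8.65 Y0.00
G1 X8.65 Y23.51
G1 X0.00 Y23.51
G1 X0.00 Y0.00
; layer 2
G0 Z6.30
G0 X0.00 Y0.00
G1 X8.65 Y0.00
G1 X8.65 Y17.63
G1 X0.00 Y17.63
G1 X0.00 Y0.00
; layer 3
G0 Z9.45
G0 X0.00 Y0.00
G1 X8.65 Y0.00
G1 X8.65 Y11.76
G1 X0.00 Y11.76
G1 X0.00 Y0.00
; layer 4
G0 Z12.60
G0 X0.00 Y0.00
G1 X8.65 Y0.00
G1 X8.65 Y5.88
G1 X0.00 Y5.88
G1 X0.00 Y0.00
M2 ; end

The solid is a wedge (ramp): 8.65 × 29.4 mm base, rising to 15.8 mm along the y=0 edge and sloping linearly to z=0 at y=29.4. Slicing at Δz = 3.15 mm — 5 equal slices spanning the solid's height, so layer i sits at z = i·h/5 — gives 4 non-empty perimeters. Each is a 4-segment closed polygon; G0 lifts to the layer z and rapids to the start vertex, then G1 traces the edges. The cross-section shrinks linearly with z (the slice at the apex is degenerate and omitted).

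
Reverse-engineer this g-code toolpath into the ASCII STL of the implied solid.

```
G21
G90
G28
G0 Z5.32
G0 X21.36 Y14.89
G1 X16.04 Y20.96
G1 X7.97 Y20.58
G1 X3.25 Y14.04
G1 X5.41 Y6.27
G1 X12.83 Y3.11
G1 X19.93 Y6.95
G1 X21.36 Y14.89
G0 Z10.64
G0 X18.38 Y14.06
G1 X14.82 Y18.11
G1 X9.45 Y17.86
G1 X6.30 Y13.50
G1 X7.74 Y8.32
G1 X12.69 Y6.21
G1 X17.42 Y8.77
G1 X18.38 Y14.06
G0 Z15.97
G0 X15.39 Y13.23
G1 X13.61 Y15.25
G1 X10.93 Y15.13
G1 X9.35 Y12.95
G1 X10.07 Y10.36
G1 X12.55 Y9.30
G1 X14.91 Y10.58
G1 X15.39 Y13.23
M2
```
solid part
  facet normal 0.0000 0.0000 -1.0000
    outer loop
      vertex 6.50 23.31 0.00
      vertex 17.25 23.81 0.00
      vertex 24.35 15.72 0.00
    endloop
  endfacet
  facet normal 0.0000 0.0000 -1.0000
    outer loop
      vertex 0.20 14.59 0.00
      vertex 6.50 23.31 0.00
      vertex 24.35 15.72 0.00
    endloop
  endfacet
  facet normal 0.0000 0.0000 -1.0000
    outer loop
      vertex 3.08 4.23 0.00
      vertex 0.20 14.59 0.00
      vertex 24.35 15.72 0.00
    endloop
  endfacet
  facet normal 0.0000 0.0000 -1.0000
    outer loop
      vertex 12.98 0.01 0.00
      vertex 3.08 4.23 0.00
      vertex 24.35 15.72 0.00
    endloop
  endfacet
  facet normal 0.0000 0.0000 -1.0000
    outer loop
      vertex 22.44 5.13 0.00
      vertex 12.98 0.01 0.00
      vertex 24.35 15.72 0.00
    endloop
  endfacet
  facet normal 0.6655 0.5841 0.4646
    outer loop
      vertex 24.35 15.72 0.00
      vertex 17.25 23.81 0.00
      vertex 12.40 12.40 21.29
    endloop
  endfacet
  facet normal -0.0411 0.8845 0.4647
    outer loop
      vertex 17.25 23.81 0.00
      vertex 6.50 23.31 0.00
      vertex 12.40 12.40 21.29
    endloop
  endfacet
  facet normal -0.7178 0.5186 0.4647
    outer loop
      vertex 6.50 23.31 0.00
      vertex 0.20 14.59 0.00
      vertex 12.40 12.40 21.29
    endloop
  endfacet
  facet normal -0.8532 -0.2372 0.4645
    outer loop
      vertex 0.20 14.59 0.00
      vertex 3.08 4.23 0.00
      vertex 12.40 12.40 21.29
    endloop
  endfacet
  facet normal -0.3472 -0.8146 0.4646
    outer loop
      vertex 3.08 4.23 0.00
      vertex 12.98 0.01 0.00
      vertex 12.40 12.40 21.29
    endloop
  endfacet
  facet normal 0.4215 -0.7787 0.4647
    outer loop
      vertex 12.98 0.01 0.00
      vertex 22.44 5.13 0.00
      vertex 12.40 12.40 21.29
    endloop
  endfacet
  facet normal 0.8714 -0.1572 0.4646
    outer loop
      vertex 22.44 5.13 0.00
      vertex 24.35 15.72 0.00
      vertex 12.40 12.40 21.29
    endloop
  endfacet
endsolid part

The G0 Z moves step by Δz≈5.32 mm. The G1 loops shrink linearly with z, so the solid tapers from its base footprint up to z≈21.3. Closing with a flat bottom cap and the tapered top and triangulating gives 12 facets — a regular 7-sided pyramid, base circumscribed radius ≈ 12.4 mm, apex at z ≈ 21.3 mm.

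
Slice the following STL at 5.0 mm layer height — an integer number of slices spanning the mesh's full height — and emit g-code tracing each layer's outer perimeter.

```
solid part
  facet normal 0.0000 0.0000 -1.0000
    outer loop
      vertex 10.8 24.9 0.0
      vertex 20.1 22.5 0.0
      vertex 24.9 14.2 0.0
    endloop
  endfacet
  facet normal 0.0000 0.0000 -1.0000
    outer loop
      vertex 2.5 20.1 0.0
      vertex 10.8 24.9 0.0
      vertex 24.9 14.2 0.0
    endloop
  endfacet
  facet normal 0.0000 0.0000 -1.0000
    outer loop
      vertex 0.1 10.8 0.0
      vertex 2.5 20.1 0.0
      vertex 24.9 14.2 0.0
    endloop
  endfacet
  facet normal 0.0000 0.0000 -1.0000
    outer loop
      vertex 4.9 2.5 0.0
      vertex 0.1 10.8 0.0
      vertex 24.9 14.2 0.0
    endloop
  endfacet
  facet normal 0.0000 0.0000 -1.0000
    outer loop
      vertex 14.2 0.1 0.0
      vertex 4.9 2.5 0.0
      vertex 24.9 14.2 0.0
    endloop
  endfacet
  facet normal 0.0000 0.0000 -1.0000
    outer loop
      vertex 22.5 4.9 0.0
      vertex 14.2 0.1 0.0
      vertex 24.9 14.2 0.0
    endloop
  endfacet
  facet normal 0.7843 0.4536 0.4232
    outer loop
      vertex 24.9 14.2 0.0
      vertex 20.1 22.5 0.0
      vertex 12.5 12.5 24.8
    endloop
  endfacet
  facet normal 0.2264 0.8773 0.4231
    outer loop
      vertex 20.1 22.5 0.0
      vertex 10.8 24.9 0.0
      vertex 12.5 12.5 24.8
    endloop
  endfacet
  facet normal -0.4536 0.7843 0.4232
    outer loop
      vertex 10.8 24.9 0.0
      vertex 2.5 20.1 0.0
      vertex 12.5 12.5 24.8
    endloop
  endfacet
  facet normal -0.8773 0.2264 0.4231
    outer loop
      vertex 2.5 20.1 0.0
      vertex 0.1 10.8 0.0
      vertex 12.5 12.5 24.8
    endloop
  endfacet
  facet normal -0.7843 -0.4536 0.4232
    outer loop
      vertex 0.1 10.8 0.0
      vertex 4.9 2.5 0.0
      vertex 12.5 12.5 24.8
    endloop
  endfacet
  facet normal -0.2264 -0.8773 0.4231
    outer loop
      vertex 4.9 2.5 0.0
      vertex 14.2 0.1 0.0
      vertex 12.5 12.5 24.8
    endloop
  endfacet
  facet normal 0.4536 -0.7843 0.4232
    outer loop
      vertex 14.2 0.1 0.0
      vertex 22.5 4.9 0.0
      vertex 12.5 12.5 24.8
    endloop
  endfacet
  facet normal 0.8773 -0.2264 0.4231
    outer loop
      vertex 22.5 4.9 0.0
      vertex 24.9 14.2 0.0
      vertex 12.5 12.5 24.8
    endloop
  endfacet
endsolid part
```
; perimeter-only toolpath
G21 ; units = mm
G90 ; absolute positioning
G28 ; home
; layer 1
G0 Z5.0
G0 X22.4 Y13.9
G1 X18.6 Y20.5
G1 X11.1 Y22.4
G1 X4.5 Y18.6
G1 X2.6 Y11.1
G1 X6.4 Y4.5
G1 X13.9 Y2.6
G1 X20.5 Y6.4
G1 X22.4 Y13.9
; layer 2
G0 Z9.9
G0 X19.9 Y13.5
G1 X17.1 Y18.5
G1 X11.5 Y19.9
G1 X6.5 Y17.1
G1 X5.1 Y11.5
G1 X7.9 Y6.5
G1 X13.5 Y5.1
G1 X18.5 Y7.9
G1 X19.9 Y13.5
; layer 3
G0 Z14.9
G0 X17.5 Y13.2
G1 X15.5 Y16.5
G1 X11.8 Y17.5
G1 X8.5 Y15.5
G1 X7.5 Y11.8
G1 X9.5 Y8.5
G1 X13.2 Y7.5
G1 X16.5 Y9.5
G1 X17.5 Y13.2
; layer 4
G0 Z19.8
G0 X15.0 Y12.8
G1 X14.0 Y14.5
G1 X12.2 Y15.0
G1 X10.5 Y14.0
G1 X10.0 Y12.2
G1 X11.0 Y10.5
G1 X12.8 Y10.0
G1 X14.5 Y11.0
G1 X15.0 Y12.8
M2 ; end

The solid is a regular 8-sided pyramid, base circumscribed radius ≈ 12.5 mm, apex at z ≈ 24.8 mm. Slicing at Δz = 5.0 mm — 5 equal slices spanning the solid's height, so layer i sits at z = i·h/5 — gives 4 non-empty perimeters. Each is a 8-segment closed polygon; G0 lifts to the layer z and rapids to the start vertex, then G1 traces the edges. The cross-section shrinks linearly with z (the slice at the apex is degenerate and omitted).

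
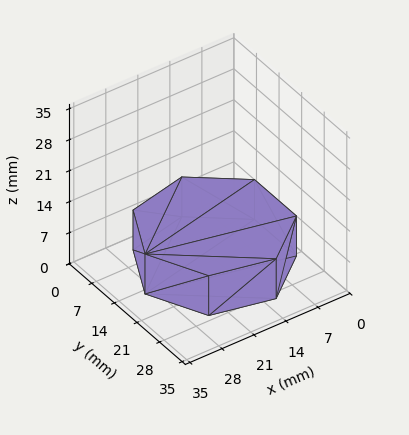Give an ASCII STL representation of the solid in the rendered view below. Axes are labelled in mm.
Reading the render: the shape is a regular 7-sided prism (a cylinder approximated with 7 flat sides), circumscribed radius ≈ 15 mm, height ≈ 9 mm (dimensions read to the nearest mm from the axis ticks). For the STL, each face is triangulated and given an outward normal.

solid part
  facet normal 0.0000 0.0000 -1.0000
    outer loop
      vertex 11.66 29.62 0.00
      vertex 24.35 26.73 0.00
      vertex 30.00 15.00 0.00
    endloop
  endfacet
  facet normal 0.0000 0.0000 -1.0000
    outer loop
      vertex 1.49 21.51 0.00
      vertex 11.66 29.62 0.00
      vertex 30.00 15.00 0.00
    endloop
  endfacet
  facet normal 0.0000 0.0000 -1.0000
    outer loop
      vertex 1.49 8.49 0.00
      vertex 1.49 21.51 0.00
      vertex 30.00 15.00 0.00
    endloop
  endfacet
  facet normal 0.0000 0.0000 -1.0000
    outer loop
      vertex 11.66 0.38 0.00
      vertex 1.49 8.49 0.00
      vertex 30.00 15.00 0.00
    endloop
  endfacet
  facet normal 0.0000 0.0000 -1.0000
    outer loop
      vertex 24.35 3.27 0.00
      vertex 11.66 0.38 0.00
      vertex 30.00 15.00 0.00
    endloop
  endfacet
  facet normal 0.0000 0.0000 1.0000
    outer loop
      vertex 30.00 15.00 9.00
      vertex 24.35 26.73 9.00
      vertex 11.66 29.62 9.00
    endloop
  endfacet
  facet normal 0.0000 0.0000 1.0000
    outer loop
      vertex 30.00 15.00 9.00
      vertex 11.66 29.62 9.00
      vertex 1.49 21.51 9.00
    endloop
  endfacet
  facet normal 0.0000 0.0000 1.0000
    outer loop
      vertex 30.00 15.00 9.00
      vertex 1.49 21.51 9.00
      vertex 1.49 8.49 9.00
    endloop
  endfacet
  facet normal 0.0000 0.0000 1.0000
    outer loop
      vertex 30.00 15.00 9.00
      vertex 1.49 8.49 9.00
      vertex 11.66 0.38 9.00
    endloop
  endfacet
  facet normal 0.0000 0.0000 1.0000
    outer loop
      vertex 30.00 15.00 9.00
      vertex 11.66 0.38 9.00
      vertex 24.35 3.27 9.00
    endloop
  endfacet
  facet normal 0.9009 0.4340 0.0000
    outer loop
      vertex 30.00 15.00 0.00
      vertex 24.35 26.73 0.00
      vertex 24.35 26.73 9.00
    endloop
  endfacet
  facet normal 0.9009 0.4340 0.0000
    outer loop
      vertex 30.00 15.00 0.00
      vertex 24.35 26.73 9.00
      vertex 30.00 15.00 9.00
    endloop
  endfacet
  facet normal 0.2221 0.9750 0.0000
    outer loop
      vertex 24.35 26.73 0.00
      vertex 11.66 29.62 0.00
      vertex 11.66 29.62 9.00
    endloop
  endfacet
  facet normal 0.2221 0.9750 0.0000
    outer loop
      vertex 24.35 26.73 0.00
      vertex 11.66 29.62 9.00
      vertex 24.35 26.73 9.00
    endloop
  endfacet
  facet normal -0.6235 0.7818 0.0000
    outer loop
      vertex 11.66 29.62 0.00
      vertex 1.49 21.51 0.00
      vertex 1.49 21.51 9.00
    endloop
  endfacet
  facet normal -0.6235 0.7818 0.0000
    outer loop
      vertex 11.66 29.62 0.00
      vertex 1.49 21.51 9.00
      vertex 11.66 29.62 9.00
    endloop
  endfacet
  facet normal -1.0000 0.0000 0.0000
    outer loop
      vertex 1.49 21.51 0.00
      vertex 1.49 8.49 0.00
      vertex 1.49 8.49 9.00
    endloop
  endfacet
  facet normal -1.0000 0.0000 0.0000
    outer loop
      vertex 1.49 21.51 0.00
      vertex 1.49 8.49 9.00
      vertex 1.49 21.51 9.00
    endloop
  endfacet
  facet normal -0.6235 -0.7818 0.0000
    outer loop
      vertex 1.49 8.49 0.00
      vertex 11.66 0.38 0.00
      vertex 11.66 0.38 9.00
    endloop
  endfacet
  facet normal -0.6235 -0.7818 0.0000
    outer loop
      vertex 1.49 8.49 0.00
      vertex 11.66 0.38 9.00
      vertex 1.49 8.49 9.00
    endloop
  endfacet
  facet normal 0.2221 -0.9750 0.0000
    outer loop
      vertex 11.66 0.38 0.00
      vertex 24.35 3.27 0.00
      vertex 24.35 3.27 9.00
    endloop
  endfacet
  facet normal 0.2221 -0.9750 0.0000
    outer loop
      vertex 11.66 0.38 0.00
      vertex 24.35 3.27 9.00
      vertex 11.66 0.38 9.00
    endloop
  endfacet
  facet normal 0.9009 -0.4340 0.0000
    outer loop
      vertex 24.35 3.27 0.00
      vertex 30.00 15.00 0.00
      vertex 30.00 15.00 9.00
    endloop
  endfacet
  facet normal 0.9009 -0.4340 0.0000
    outer loop
      vertex 24.35 3.27 0.00
      vertex 30.00 15.00 9.00
      vertex 24.35 3.27 9.00
    endloop
  endfacet
endsolid part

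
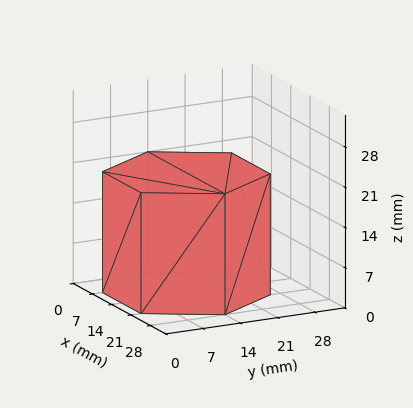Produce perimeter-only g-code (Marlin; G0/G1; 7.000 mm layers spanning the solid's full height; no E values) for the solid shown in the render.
Reading the render: the shape is a regular 6-sided prism (a cylinder approximated with 6 flat sides), circumscribed radius ≈ 14 mm, height ≈ 21 mm (dimensions read to the nearest mm from the axis ticks). For the g-code, the solid's height is divided into equal slices at the stated Δz and each level perimeter traced with G1 moves after a G0 lift.

; perimeter-only toolpath
G21 ; units = mm
G90 ; absolute positioning
G28 ; home
; layer 1
G0 Z7.000
G0 X28.000 Y14.000
G1 X21.000 Y26.124
G1 X7.000 Y26.124
G1 X0.000 Y14.000
G1 X7.000 Y1.876
G1 X21.000 Y1.876
G1 X28.000 Y14.000
; layer 2
G0 Z14.000
G0 X28.000 Y14.000
G1 X21.000 Y26.124
G1 X7.000 Y26.124
G1 X0.000 Y14.000
G1 X7.000 Y1.876
G1 X21.000 Y1.876
G1 X28.000 Y14.000
; layer 3
G0 Z21.000
G0 X28.000 Y14.000
G1 X21.000 Y26.124
G1 X7.000 Y26.124
G1 X0.000 Y14.000
G1 X7.000 Y1.876
G1 X21.000 Y1.876
G1 X28.000 Y14.000
M2 ; end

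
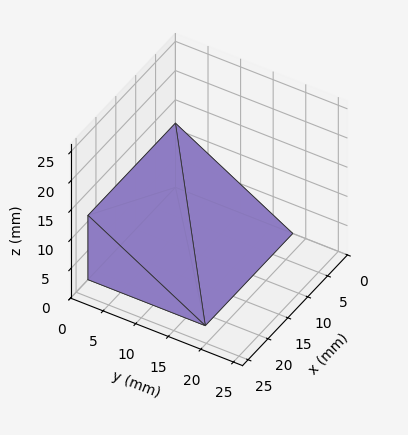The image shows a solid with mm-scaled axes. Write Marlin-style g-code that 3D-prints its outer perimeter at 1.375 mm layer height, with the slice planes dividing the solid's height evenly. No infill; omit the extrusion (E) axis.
Reading the render: the shape is a wedge (ramp): 22 × 18 mm base, rising to 11 mm along the y=0 edge and sloping linearly to z=0 at y=18 (dimensions read to the nearest mm from the axis ticks). For the g-code, the solid's height is divided into equal slices at the stated Δz and each level perimeter traced with G1 moves after a G0 lift.

; perimeter-only toolpath
G21 ; units = mm
G90 ; absolute positioning
G28 ; home
; layer 1
G0 Z1.375
G0 X0.000 Y0.000
G1 X22.000 Y0.000
G1 X22.000 Y15.750
G1 X0.000 Y15.750
G1 X0.000 Y0.000
; layer 2
G0 Z2.750
G0 X0.000 Y0.000
G1 X22.000 Y0.000
G1 X22.000 Y13.500
G1 X0.000 Y13.500
G1 X0.000 Y0.000
; layer 3
G0 Z4.125
G0 X0.000 Y0.000
G1 X22.000 Y0.000
G1 X22.000 Y11.250
G1 X0.000 Y11.250
G1 X0.000 Y0.000
; layer 4
G0 Z5.500
G0 X0.000 Y0.000
G1 X22.000 Y0.000
G1 X22.000 Y9.000
G1 X0.000 Y9.000
G1 X0.000 Y0.000
; layer 5
G0 Z6.875
G0 X0.000 Y0.000
G1 X22.000 Y0.000
G1 X22.000 Y6.750
G1 X0.000 Y6.750
G1 X0.000 Y0.000
; layer 6
G0 Z8.250
G0 X0.000 Y0.000
G1 X22.000 Y0.000
G1 X22.000 Y4.500
G1 X0.000 Y4.500
G1 X0.000 Y0.000
; layer 7
G0 Z9.625
G0 X0.000 Y0.000
G1 X22.000 Y0.000
G1 X22.000 Y2.250
G1 X0.000 Y2.250
G1 X0.000 Y0.000
M2 ; end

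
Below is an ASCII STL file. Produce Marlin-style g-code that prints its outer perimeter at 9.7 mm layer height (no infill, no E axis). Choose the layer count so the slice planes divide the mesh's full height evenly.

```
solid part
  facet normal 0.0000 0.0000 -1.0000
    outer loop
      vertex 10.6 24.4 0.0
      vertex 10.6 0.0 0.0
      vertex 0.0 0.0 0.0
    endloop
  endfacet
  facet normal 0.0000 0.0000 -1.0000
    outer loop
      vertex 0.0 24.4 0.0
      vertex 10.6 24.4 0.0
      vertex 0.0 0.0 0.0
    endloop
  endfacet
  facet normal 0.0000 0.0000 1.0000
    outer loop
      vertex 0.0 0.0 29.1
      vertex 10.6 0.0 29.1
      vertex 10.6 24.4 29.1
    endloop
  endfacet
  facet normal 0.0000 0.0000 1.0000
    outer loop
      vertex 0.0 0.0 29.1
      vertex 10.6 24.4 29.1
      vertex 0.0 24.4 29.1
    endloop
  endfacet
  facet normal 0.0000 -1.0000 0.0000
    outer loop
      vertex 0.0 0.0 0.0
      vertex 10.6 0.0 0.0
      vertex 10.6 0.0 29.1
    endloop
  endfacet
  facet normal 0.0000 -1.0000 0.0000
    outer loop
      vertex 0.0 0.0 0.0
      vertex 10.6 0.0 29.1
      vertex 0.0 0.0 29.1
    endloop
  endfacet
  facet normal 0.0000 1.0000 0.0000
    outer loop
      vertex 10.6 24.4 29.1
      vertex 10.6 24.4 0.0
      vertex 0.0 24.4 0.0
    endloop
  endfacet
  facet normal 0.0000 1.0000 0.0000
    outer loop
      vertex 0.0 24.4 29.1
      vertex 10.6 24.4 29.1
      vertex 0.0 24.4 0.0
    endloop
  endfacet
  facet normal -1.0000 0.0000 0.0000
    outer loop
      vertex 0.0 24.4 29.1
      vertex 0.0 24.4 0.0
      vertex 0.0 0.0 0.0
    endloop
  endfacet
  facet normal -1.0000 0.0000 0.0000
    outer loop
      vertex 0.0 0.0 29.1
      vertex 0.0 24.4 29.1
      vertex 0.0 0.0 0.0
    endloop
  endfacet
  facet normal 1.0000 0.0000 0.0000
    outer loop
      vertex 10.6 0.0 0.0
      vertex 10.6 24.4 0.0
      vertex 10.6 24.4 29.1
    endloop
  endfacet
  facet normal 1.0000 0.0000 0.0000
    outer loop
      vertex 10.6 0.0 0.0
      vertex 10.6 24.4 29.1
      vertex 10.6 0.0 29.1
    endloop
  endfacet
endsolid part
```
; perimeter-only toolpath
G21 ; units = mm
G90 ; absolute positioning
G28 ; home
; layer 1
G0 Z9.7
G0 X0.0 Y0.0
G1 X10.6 Y0.0
G1 X10.6 Y24.4
G1 X0.0 Y24.4
G1 X0.0 Y0.0
; layer 2
G0 Z19.4
G0 X0.0 Y0.0
G1 X10.6 Y0.0
G1 X10.6 Y24.4
G1 X0.0 Y24.4
G1 X0.0 Y0.0
; layer 3
G0 Z29.1
G0 X0.0 Y0.0
G1 X10.6 Y0.0
G1 X10.6 Y24.4
G1 X0.0 Y24.4
G1 X0.0 Y0.0
M2 ; end

The solid is a rectangular box, roughly 10.6 × 24.4 mm footprint and 29.1 mm tall. Slicing at Δz = 9.7 mm — 3 equal slices spanning the solid's height, so layer i sits at z = i·h/3 — gives 3 non-empty perimeters. Each is a 4-segment closed polygon; G0 lifts to the layer z and rapids to the start vertex, then G1 traces the edges.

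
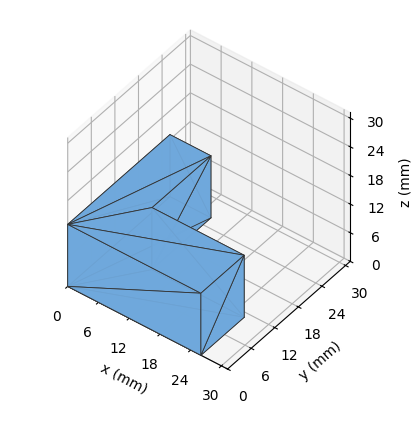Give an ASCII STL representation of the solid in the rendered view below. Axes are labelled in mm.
Reading the render: the shape is an L-shaped prism: outer 26 × 26 mm, arm thicknesses ≈ 11 mm (horizontal) and 8 mm (vertical), extruded 13 mm in z (dimensions read to the nearest mm from the axis ticks). For the STL, each face is triangulated and given an outward normal.

solid part
  facet normal 0.0000 0.0000 -1.0000
    outer loop
      vertex 26.000 11.000 0.000
      vertex 26.000 0.000 0.000
      vertex 0.000 0.000 0.000
    endloop
  endfacet
  facet normal 0.0000 0.0000 -1.0000
    outer loop
      vertex 8.000 11.000 0.000
      vertex 26.000 11.000 0.000
      vertex 0.000 0.000 0.000
    endloop
  endfacet
  facet normal 0.0000 0.0000 -1.0000
    outer loop
      vertex 8.000 26.000 0.000
      vertex 8.000 11.000 0.000
      vertex 0.000 0.000 0.000
    endloop
  endfacet
  facet normal 0.0000 0.0000 -1.0000
    outer loop
      vertex 0.000 26.000 0.000
      vertex 8.000 26.000 0.000
      vertex 0.000 0.000 0.000
    endloop
  endfacet
  facet normal 0.0000 0.0000 1.0000
    outer loop
      vertex 0.000 0.000 13.000
      vertex 26.000 0.000 13.000
      vertex 26.000 11.000 13.000
    endloop
  endfacet
  facet normal 0.0000 0.0000 1.0000
    outer loop
      vertex 0.000 0.000 13.000
      vertex 26.000 11.000 13.000
      vertex 8.000 11.000 13.000
    endloop
  endfacet
  facet normal 0.0000 0.0000 1.0000
    outer loop
      vertex 0.000 0.000 13.000
      vertex 8.000 11.000 13.000
      vertex 8.000 26.000 13.000
    endloop
  endfacet
  facet normal 0.0000 0.0000 1.0000
    outer loop
      vertex 0.000 0.000 13.000
      vertex 8.000 26.000 13.000
      vertex 0.000 26.000 13.000
    endloop
  endfacet
  facet normal 0.0000 -1.0000 0.0000
    outer loop
      vertex 0.000 0.000 0.000
      vertex 26.000 0.000 0.000
      vertex 26.000 0.000 13.000
    endloop
  endfacet
  facet normal 0.0000 -1.0000 0.0000
    outer loop
      vertex 0.000 0.000 0.000
      vertex 26.000 0.000 13.000
      vertex 0.000 0.000 13.000
    endloop
  endfacet
  facet normal 1.0000 0.0000 0.0000
    outer loop
      vertex 26.000 0.000 0.000
      vertex 26.000 11.000 0.000
      vertex 26.000 11.000 13.000
    endloop
  endfacet
  facet normal 1.0000 0.0000 0.0000
    outer loop
      vertex 26.000 0.000 0.000
      vertex 26.000 11.000 13.000
      vertex 26.000 0.000 13.000
    endloop
  endfacet
  facet normal 0.0000 1.0000 0.0000
    outer loop
      vertex 26.000 11.000 0.000
      vertex 8.000 11.000 0.000
      vertex 8.000 11.000 13.000
    endloop
  endfacet
  facet normal 0.0000 1.0000 0.0000
    outer loop
      vertex 26.000 11.000 0.000
      vertex 8.000 11.000 13.000
      vertex 26.000 11.000 13.000
    endloop
  endfacet
  facet normal 1.0000 0.0000 0.0000
    outer loop
      vertex 8.000 11.000 0.000
      vertex 8.000 26.000 0.000
      vertex 8.000 26.000 13.000
    endloop
  endfacet
  facet normal 1.0000 0.0000 0.0000
    outer loop
      vertex 8.000 11.000 0.000
      vertex 8.000 26.000 13.000
      vertex 8.000 11.000 13.000
    endloop
  endfacet
  facet normal 0.0000 1.0000 0.0000
    outer loop
      vertex 8.000 26.000 0.000
      vertex 0.000 26.000 0.000
      vertex 0.000 26.000 13.000
    endloop
  endfacet
  facet normal 0.0000 1.0000 0.0000
    outer loop
      vertex 8.000 26.000 0.000
      vertex 0.000 26.000 13.000
      vertex 8.000 26.000 13.000
    endloop
  endfacet
  facet normal -1.0000 0.0000 0.0000
    outer loop
      vertex 0.000 26.000 0.000
      vertex 0.000 0.000 0.000
      vertex 0.000 0.000 13.000
    endloop
  endfacet
  facet normal -1.0000 0.0000 0.0000
    outer loop
      vertex 0.000 26.000 0.000
      vertex 0.000 0.000 13.000
      vertex 0.000 26.000 13.000
    endloop
  endfacet
endsolid part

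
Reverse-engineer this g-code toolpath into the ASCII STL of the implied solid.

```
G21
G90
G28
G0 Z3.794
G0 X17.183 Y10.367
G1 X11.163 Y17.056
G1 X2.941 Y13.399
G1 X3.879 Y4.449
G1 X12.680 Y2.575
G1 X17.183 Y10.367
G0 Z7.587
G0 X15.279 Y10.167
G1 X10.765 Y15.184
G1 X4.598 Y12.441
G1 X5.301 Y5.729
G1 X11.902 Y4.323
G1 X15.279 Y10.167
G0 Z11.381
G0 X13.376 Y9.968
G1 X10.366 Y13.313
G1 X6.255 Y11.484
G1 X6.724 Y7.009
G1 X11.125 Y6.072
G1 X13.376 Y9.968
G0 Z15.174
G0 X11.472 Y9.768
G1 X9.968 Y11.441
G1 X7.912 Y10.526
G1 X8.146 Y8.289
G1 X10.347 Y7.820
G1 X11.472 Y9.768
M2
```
solid part
  facet normal 0.0000 0.0000 -1.0000
    outer loop
      vertex 1.284 14.356 0.000
      vertex 11.562 18.928 0.000
      vertex 19.086 10.566 0.000
    endloop
  endfacet
  facet normal 0.0000 0.0000 -1.0000
    outer loop
      vertex 2.456 3.169 0.000
      vertex 1.284 14.356 0.000
      vertex 19.086 10.566 0.000
    endloop
  endfacet
  facet normal 0.0000 0.0000 -1.0000
    outer loop
      vertex 13.458 0.826 0.000
      vertex 2.456 3.169 0.000
      vertex 19.086 10.566 0.000
    endloop
  endfacet
  facet normal 0.6883 0.6193 0.3779
    outer loop
      vertex 19.086 10.566 0.000
      vertex 11.562 18.928 0.000
      vertex 9.569 9.569 18.968
    endloop
  endfacet
  facet normal -0.3763 0.8459 0.3779
    outer loop
      vertex 11.562 18.928 0.000
      vertex 1.284 14.356 0.000
      vertex 9.569 9.569 18.968
    endloop
  endfacet
  facet normal -0.9208 -0.0965 0.3779
    outer loop
      vertex 1.284 14.356 0.000
      vertex 2.456 3.169 0.000
      vertex 9.569 9.569 18.968
    endloop
  endfacet
  facet normal -0.1928 -0.9056 0.3779
    outer loop
      vertex 2.456 3.169 0.000
      vertex 13.458 0.826 0.000
      vertex 9.569 9.569 18.968
    endloop
  endfacet
  facet normal 0.8017 -0.4632 0.3779
    outer loop
      vertex 13.458 0.826 0.000
      vertex 19.086 10.566 0.000
      vertex 9.569 9.569 18.968
    endloop
  endfacet
endsolid part

The G0 Z moves step by Δz≈3.794 mm. The G1 loops shrink linearly with z, so the solid tapers from its base footprint up to z≈19. Closing with a flat bottom cap and the tapered top and triangulating gives 8 facets — a regular 5-sided pyramid, base circumscribed radius ≈ 9.57 mm, apex at z ≈ 19 mm.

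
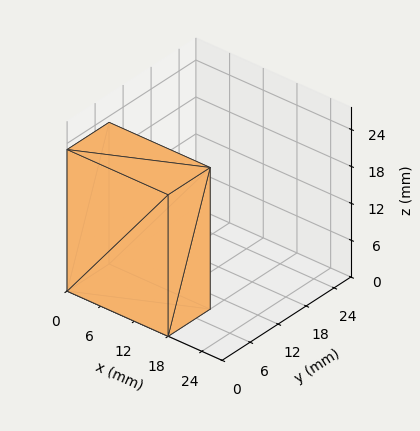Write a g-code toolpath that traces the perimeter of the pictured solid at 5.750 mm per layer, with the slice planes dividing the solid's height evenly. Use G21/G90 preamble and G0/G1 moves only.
Reading the render: the shape is a rectangular box, roughly 18 × 9 mm footprint and 23 mm tall (dimensions read to the nearest mm from the axis ticks). For the g-code, the solid's height is divided into equal slices at the stated Δz and each level perimeter traced with G1 moves after a G0 lift.

; perimeter-only toolpath
G21 ; units = mm
G90 ; absolute positioning
G28 ; home
; layer 1
G0 Z5.750
G0 X0.000 Y0.000
G1 X18.000 Y0.000
G1 X18.000 Y9.000
G1 X0.000 Y9.000
G1 X0.000 Y0.000
; layer 2
G0 Z11.500
G0 X0.000 Y0.000
G1 X18.000 Y0.000
G1 X18.000 Y9.000
G1 X0.000 Y9.000
G1 X0.000 Y0.000
; layer 3
G0 Z17.250
G0 X0.000 Y0.000
G1 X18.000 Y0.000
G1 X18.000 Y9.000
G1 X0.000 Y9.000
G1 X0.000 Y0.000
; layer 4
G0 Z23.000
G0 X0.000 Y0.000
G1 X18.000 Y0.000
G1 X18.000 Y9.000
G1 X0.000 Y9.000
G1 X0.000 Y0.000
M2 ; end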